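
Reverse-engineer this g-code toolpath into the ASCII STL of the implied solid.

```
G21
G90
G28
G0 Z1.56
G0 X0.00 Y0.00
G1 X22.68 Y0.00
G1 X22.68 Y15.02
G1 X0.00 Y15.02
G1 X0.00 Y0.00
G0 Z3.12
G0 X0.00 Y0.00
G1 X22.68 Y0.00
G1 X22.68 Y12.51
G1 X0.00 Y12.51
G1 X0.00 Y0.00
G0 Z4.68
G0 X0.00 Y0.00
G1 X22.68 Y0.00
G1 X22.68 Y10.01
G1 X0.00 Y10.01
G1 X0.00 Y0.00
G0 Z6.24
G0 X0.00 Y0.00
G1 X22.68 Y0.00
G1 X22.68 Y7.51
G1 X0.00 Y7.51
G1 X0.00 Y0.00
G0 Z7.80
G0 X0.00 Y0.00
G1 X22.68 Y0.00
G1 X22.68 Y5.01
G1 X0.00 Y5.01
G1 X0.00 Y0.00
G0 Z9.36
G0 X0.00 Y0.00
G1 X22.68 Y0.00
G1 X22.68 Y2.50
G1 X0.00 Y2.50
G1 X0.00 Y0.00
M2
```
solid part
  facet normal 0.0000 0.0000 -1.0000
    outer loop
      vertex 22.68 17.52 0.00
      vertex 22.68 0.00 0.00
      vertex 0.00 0.00 0.00
    endloop
  endfacet
  facet normal 0.0000 0.0000 -1.0000
    outer loop
      vertex 0.00 17.52 0.00
      vertex 22.68 17.52 0.00
      vertex 0.00 0.00 0.00
    endloop
  endfacet
  facet normal 0.0000 -1.0000 0.0000
    outer loop
      vertex 0.00 0.00 0.00
      vertex 22.68 0.00 0.00
      vertex 22.68 0.00 10.92
    endloop
  endfacet
  facet normal 0.0000 -1.0000 0.0000
    outer loop
      vertex 0.00 0.00 0.00
      vertex 22.68 0.00 10.92
      vertex 0.00 0.00 10.92
    endloop
  endfacet
  facet normal 0.0000 0.5290 0.8487
    outer loop
      vertex 0.00 0.00 10.92
      vertex 22.68 0.00 10.92
      vertex 22.68 17.52 0.00
    endloop
  endfacet
  facet normal 0.0000 0.5290 0.8487
    outer loop
      vertex 0.00 0.00 10.92
      vertex 22.68 17.52 0.00
      vertex 0.00 17.52 0.00
    endloop
  endfacet
  facet normal -1.0000 0.0000 0.0000
    outer loop
      vertex 0.00 0.00 10.92
      vertex 0.00 17.52 0.00
      vertex 0.00 0.00 0.00
    endloop
  endfacet
  facet normal 1.0000 0.0000 0.0000
    outer loop
      vertex 22.68 0.00 0.00
      vertex 22.68 17.52 0.00
      vertex 22.68 0.00 10.92
    endloop
  endfacet
endsolid part

The G0 Z moves step by Δz≈1.56 mm. The G1 loops shrink linearly with z, so the solid tapers from its base footprint up to z≈10.9. Closing with a flat bottom cap and the tapered top and triangulating gives 8 facets — a wedge (ramp): 22.7 × 17.5 mm base, rising to 10.9 mm along the y=0 edge and sloping linearly to z=0 at y=17.5.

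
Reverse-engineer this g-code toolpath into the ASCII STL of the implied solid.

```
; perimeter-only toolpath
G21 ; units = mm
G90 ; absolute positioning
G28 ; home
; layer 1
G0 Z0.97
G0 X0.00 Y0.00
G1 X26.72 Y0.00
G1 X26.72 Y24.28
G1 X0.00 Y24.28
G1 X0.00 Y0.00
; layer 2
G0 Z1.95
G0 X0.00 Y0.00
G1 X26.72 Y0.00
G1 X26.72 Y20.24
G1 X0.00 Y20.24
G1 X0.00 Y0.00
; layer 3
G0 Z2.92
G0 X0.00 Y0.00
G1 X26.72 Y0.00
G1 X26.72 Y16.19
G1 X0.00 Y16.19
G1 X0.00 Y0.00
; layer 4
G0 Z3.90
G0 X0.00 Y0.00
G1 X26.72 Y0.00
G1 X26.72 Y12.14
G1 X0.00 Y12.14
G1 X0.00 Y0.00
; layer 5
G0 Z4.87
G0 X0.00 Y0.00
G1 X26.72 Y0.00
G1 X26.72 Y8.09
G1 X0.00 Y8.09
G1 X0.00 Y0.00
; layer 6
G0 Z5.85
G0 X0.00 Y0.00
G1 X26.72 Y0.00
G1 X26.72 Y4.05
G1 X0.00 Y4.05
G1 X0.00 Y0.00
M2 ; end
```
solid part
  facet normal 0.0000 0.0000 -1.0000
    outer loop
      vertex 26.72 28.33 0.00
      vertex 26.72 0.00 0.00
      vertex 0.00 0.00 0.00
    endloop
  endfacet
  facet normal 0.0000 0.0000 -1.0000
    outer loop
      vertex 0.00 28.33 0.00
      vertex 26.72 28.33 0.00
      vertex 0.00 0.00 0.00
    endloop
  endfacet
  facet normal 0.0000 -1.0000 0.0000
    outer loop
      vertex 0.00 0.00 0.00
      vertex 26.72 0.00 0.00
      vertex 26.72 0.00 6.82
    endloop
  endfacet
  facet normal 0.0000 -1.0000 0.0000
    outer loop
      vertex 0.00 0.00 0.00
      vertex 26.72 0.00 6.82
      vertex 0.00 0.00 6.82
    endloop
  endfacet
  facet normal 0.0000 0.2340 0.9722
    outer loop
      vertex 0.00 0.00 6.82
      vertex 26.72 0.00 6.82
      vertex 26.72 28.33 0.00
    endloop
  endfacet
  facet normal 0.0000 0.2340 0.9722
    outer loop
      vertex 0.00 0.00 6.82
      vertex 26.72 28.33 0.00
      vertex 0.00 28.33 0.00
    endloop
  endfacet
  facet normal -1.0000 0.0000 0.0000
    outer loop
      vertex 0.00 0.00 6.82
      vertex 0.00 28.33 0.00
      vertex 0.00 0.00 0.00
    endloop
  endfacet
  facet normal 1.0000 0.0000 0.0000
    outer loop
      vertex 26.72 0.00 0.00
      vertex 26.72 28.33 0.00
      vertex 26.72 0.00 6.82
    endloop
  endfacet
endsolid part

The G0 Z moves step by Δz≈0.97 mm. The G1 loops shrink linearly with z, so the solid tapers from its base footprint up to z≈6.82. Closing with a flat bottom cap and the tapered top and triangulating gives 8 facets — a wedge (ramp): 26.7 × 28.3 mm base, rising to 6.82 mm along the y=0 edge and sloping linearly to z=0 at y=28.3.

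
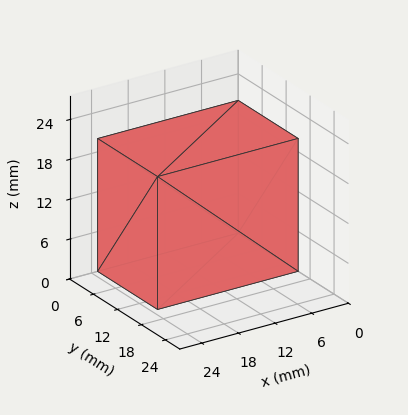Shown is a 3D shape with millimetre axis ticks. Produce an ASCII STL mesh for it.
Reading the render: the shape is a rectangular box, roughly 23 × 15 mm footprint and 20 mm tall (dimensions read to the nearest mm from the axis ticks). For the STL, each face is triangulated and given an outward normal.

solid part
  facet normal 0.0000 0.0000 -1.0000
    outer loop
      vertex 23.000 15.000 0.000
      vertex 23.000 0.000 0.000
      vertex 0.000 0.000 0.000
    endloop
  endfacet
  facet normal 0.0000 0.0000 -1.0000
    outer loop
      vertex 0.000 15.000 0.000
      vertex 23.000 15.000 0.000
      vertex 0.000 0.000 0.000
    endloop
  endfacet
  facet normal 0.0000 0.0000 1.0000
    outer loop
      vertex 0.000 0.000 20.000
      vertex 23.000 0.000 20.000
      vertex 23.000 15.000 20.000
    endloop
  endfacet
  facet normal 0.0000 0.0000 1.0000
    outer loop
      vertex 0.000 0.000 20.000
      vertex 23.000 15.000 20.000
      vertex 0.000 15.000 20.000
    endloop
  endfacet
  facet normal 0.0000 -1.0000 0.0000
    outer loop
      vertex 0.000 0.000 0.000
      vertex 23.000 0.000 0.000
      vertex 23.000 0.000 20.000
    endloop
  endfacet
  facet normal 0.0000 -1.0000 0.0000
    outer loop
      vertex 0.000 0.000 0.000
      vertex 23.000 0.000 20.000
      vertex 0.000 0.000 20.000
    endloop
  endfacet
  facet normal 0.0000 1.0000 0.0000
    outer loop
      vertex 23.000 15.000 20.000
      vertex 23.000 15.000 0.000
      vertex 0.000 15.000 0.000
    endloop
  endfacet
  facet normal 0.0000 1.0000 0.0000
    outer loop
      vertex 0.000 15.000 20.000
      vertex 23.000 15.000 20.000
      vertex 0.000 15.000 0.000
    endloop
  endfacet
  facet normal -1.0000 0.0000 0.0000
    outer loop
      vertex 0.000 15.000 20.000
      vertex 0.000 15.000 0.000
      vertex 0.000 0.000 0.000
    endloop
  endfacet
  facet normal -1.0000 0.0000 0.0000
    outer loop
      vertex 0.000 0.000 20.000
      vertex 0.000 15.000 20.000
      vertex 0.000 0.000 0.000
    endloop
  endfacet
  facet normal 1.0000 0.0000 0.0000
    outer loop
      vertex 23.000 0.000 0.000
      vertex 23.000 15.000 0.000
      vertex 23.000 15.000 20.000
    endloop
  endfacet
  facet normal 1.0000 0.0000 0.0000
    outer loop
      vertex 23.000 0.000 0.000
      vertex 23.000 15.000 20.000
      vertex 23.000 0.000 20.000
    endloop
  endfacet
endsolid part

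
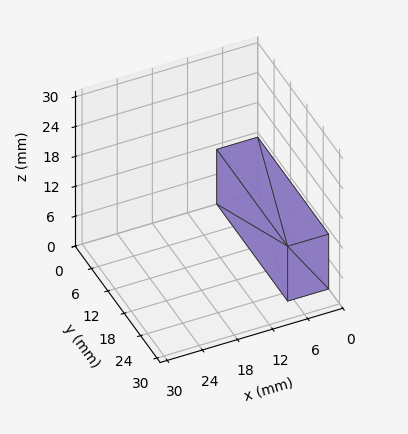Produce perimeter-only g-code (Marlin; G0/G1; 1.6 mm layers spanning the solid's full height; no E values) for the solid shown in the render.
Reading the render: the shape is a rectangular box, roughly 7 × 26 mm footprint and 11 mm tall (dimensions read to the nearest mm from the axis ticks). For the g-code, the solid's height is divided into equal slices at the stated Δz and each level perimeter traced with G1 moves after a G0 lift.

; perimeter-only toolpath
G21 ; units = mm
G90 ; absolute positioning
G28 ; home
; layer 1
G0 Z1.6
G0 X0.0 Y0.0
G1 X7.0 Y0.0
G1 X7.0 Y26.0
G1 X0.0 Y26.0
G1 X0.0 Y0.0
; layer 2
G0 Z3.1
G0 X0.0 Y0.0
G1 X7.0 Y0.0
G1 X7.0 Y26.0
G1 X0.0 Y26.0
G1 X0.0 Y0.0
; layer 3
G0 Z4.7
G0 X0.0 Y0.0
G1 X7.0 Y0.0
G1 X7.0 Y26.0
G1 X0.0 Y26.0
G1 X0.0 Y0.0
; layer 4
G0 Z6.3
G0 X0.0 Y0.0
G1 X7.0 Y0.0
G1 X7.0 Y26.0
G1 X0.0 Y26.0
G1 X0.0 Y0.0
; layer 5
G0 Z7.9
G0 X0.0 Y0.0
G1 X7.0 Y0.0
G1 X7.0 Y26.0
G1 X0.0 Y26.0
G1 X0.0 Y0.0
; layer 6
G0 Z9.4
G0 X0.0 Y0.0
G1 X7.0 Y0.0
G1 X7.0 Y26.0
G1 X0.0 Y26.0
G1 X0.0 Y0.0
; layer 7
G0 Z11.0
G0 X0.0 Y0.0
G1 X7.0 Y0.0
G1 X7.0 Y26.0
G1 X0.0 Y26.0
G1 X0.0 Y0.0
M2 ; end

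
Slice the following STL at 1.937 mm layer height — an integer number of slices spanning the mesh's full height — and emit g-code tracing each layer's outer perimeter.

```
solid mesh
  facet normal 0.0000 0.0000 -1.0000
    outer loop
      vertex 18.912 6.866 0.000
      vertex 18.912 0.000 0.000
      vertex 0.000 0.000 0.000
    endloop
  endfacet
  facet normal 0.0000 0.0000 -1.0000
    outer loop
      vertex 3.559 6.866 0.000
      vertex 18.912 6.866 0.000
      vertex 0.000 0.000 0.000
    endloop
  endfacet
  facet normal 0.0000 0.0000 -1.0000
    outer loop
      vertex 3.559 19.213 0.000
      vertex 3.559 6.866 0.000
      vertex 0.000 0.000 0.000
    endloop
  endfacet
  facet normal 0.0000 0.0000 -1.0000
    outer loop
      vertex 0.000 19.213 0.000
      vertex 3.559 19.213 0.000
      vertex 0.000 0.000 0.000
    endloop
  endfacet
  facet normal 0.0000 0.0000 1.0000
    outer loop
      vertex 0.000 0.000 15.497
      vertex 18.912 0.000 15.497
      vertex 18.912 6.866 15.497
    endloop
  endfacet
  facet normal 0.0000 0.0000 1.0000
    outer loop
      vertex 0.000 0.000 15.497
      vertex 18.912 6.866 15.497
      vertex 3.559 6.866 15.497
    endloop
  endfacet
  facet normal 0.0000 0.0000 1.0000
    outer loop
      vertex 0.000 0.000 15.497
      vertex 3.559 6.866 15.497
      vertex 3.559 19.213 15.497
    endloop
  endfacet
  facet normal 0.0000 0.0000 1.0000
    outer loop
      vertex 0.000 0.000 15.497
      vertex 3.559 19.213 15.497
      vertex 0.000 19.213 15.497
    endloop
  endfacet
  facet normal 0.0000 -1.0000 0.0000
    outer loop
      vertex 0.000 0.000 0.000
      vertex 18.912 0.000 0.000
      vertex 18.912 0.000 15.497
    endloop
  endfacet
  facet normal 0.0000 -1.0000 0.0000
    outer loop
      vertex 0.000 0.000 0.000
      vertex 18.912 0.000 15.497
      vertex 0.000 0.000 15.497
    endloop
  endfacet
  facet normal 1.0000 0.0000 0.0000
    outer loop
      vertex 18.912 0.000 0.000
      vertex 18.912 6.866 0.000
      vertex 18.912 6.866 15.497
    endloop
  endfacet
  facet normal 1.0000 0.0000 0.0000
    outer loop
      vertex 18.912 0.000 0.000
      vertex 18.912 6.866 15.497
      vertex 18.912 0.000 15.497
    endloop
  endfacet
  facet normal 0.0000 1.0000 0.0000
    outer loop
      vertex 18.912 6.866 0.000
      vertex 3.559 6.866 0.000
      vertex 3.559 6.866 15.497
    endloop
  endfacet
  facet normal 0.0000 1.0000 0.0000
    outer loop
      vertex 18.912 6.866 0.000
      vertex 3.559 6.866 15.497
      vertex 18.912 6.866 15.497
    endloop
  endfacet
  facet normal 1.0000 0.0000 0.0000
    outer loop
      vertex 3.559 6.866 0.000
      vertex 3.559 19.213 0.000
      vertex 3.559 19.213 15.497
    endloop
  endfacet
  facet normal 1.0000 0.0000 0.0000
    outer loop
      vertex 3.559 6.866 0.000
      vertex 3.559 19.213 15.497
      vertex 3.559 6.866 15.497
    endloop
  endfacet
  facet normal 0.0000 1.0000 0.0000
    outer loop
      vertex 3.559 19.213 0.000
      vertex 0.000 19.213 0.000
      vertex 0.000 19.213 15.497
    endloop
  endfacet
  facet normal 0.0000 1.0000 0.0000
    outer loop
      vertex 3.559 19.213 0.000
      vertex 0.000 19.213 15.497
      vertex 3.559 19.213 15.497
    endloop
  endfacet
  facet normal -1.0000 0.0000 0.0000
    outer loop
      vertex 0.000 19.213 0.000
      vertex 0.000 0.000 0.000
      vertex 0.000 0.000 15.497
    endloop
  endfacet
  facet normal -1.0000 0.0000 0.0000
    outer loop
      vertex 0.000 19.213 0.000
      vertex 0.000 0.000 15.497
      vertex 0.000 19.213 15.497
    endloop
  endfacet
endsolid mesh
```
; perimeter-only toolpath
G21 ; units = mm
G90 ; absolute positioning
G28 ; home
; layer 1
G0 Z1.937
G0 X0.000 Y0.000
G1 X18.912 Y0.000
G1 X18.912 Y6.866
G1 X3.559 Y6.866
G1 X3.559 Y19.213
G1 X0.000 Y19.213
G1 X0.000 Y0.000
; layer 2
G0 Z3.874
G0 X0.000 Y0.000
G1 X18.912 Y0.000
G1 X18.912 Y6.866
G1 X3.559 Y6.866
G1 X3.559 Y19.213
G1 X0.000 Y19.213
G1 X0.000 Y0.000
; layer 3
G0 Z5.811
G0 X0.000 Y0.000
G1 X18.912 Y0.000
G1 X18.912 Y6.866
G1 X3.559 Y6.866
G1 X3.559 Y19.213
G1 X0.000 Y19.213
G1 X0.000 Y0.000
; layer 4
G0 Z7.748
G0 X0.000 Y0.000
G1 X18.912 Y0.000
G1 X18.912 Y6.866
G1 X3.559 Y6.866
G1 X3.559 Y19.213
G1 X0.000 Y19.213
G1 X0.000 Y0.000
; layer 5
G0 Z9.686
G0 X0.000 Y0.000
G1 X18.912 Y0.000
G1 X18.912 Y6.866
G1 X3.559 Y6.866
G1 X3.559 Y19.213
G1 X0.000 Y19.213
G1 X0.000 Y0.000
; layer 6
G0 Z11.623
G0 X0.000 Y0.000
G1 X18.912 Y0.000
G1 X18.912 Y6.866
G1 X3.559 Y6.866
G1 X3.559 Y19.213
G1 X0.000 Y19.213
G1 X0.000 Y0.000
; layer 7
G0 Z13.560
G0 X0.000 Y0.000
G1 X18.912 Y0.000
G1 X18.912 Y6.866
G1 X3.559 Y6.866
G1 X3.559 Y19.213
G1 X0.000 Y19.213
G1 X0.000 Y0.000
; layer 8
G0 Z15.497
G0 X0.000 Y0.000
G1 X18.912 Y0.000
G1 X18.912 Y6.866
G1 X3.559 Y6.866
G1 X3.559 Y19.213
G1 X0.000 Y19.213
G1 X0.000 Y0.000
M2 ; end

The solid is an L-shaped prism: outer 18.9 × 19.2 mm, arm thicknesses ≈ 6.87 mm (horizontal) and 3.56 mm (vertical), extruded 15.5 mm in z. Slicing at Δz = 1.937 mm — 8 equal slices spanning the solid's height, so layer i sits at z = i·h/8 — gives 8 non-empty perimeters. Each is a 6-segment closed polygon; G0 lifts to the layer z and rapids to the start vertex, then G1 traces the edges.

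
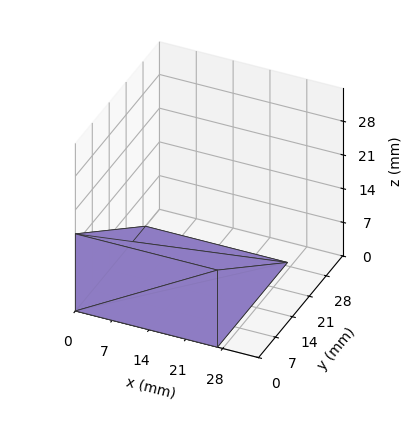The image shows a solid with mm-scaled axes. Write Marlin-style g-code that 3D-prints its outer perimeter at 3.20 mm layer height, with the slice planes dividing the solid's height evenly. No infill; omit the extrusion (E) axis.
Reading the render: the shape is a wedge (ramp): 27 × 29 mm base, rising to 16 mm along the y=0 edge and sloping linearly to z=0 at y=29 (dimensions read to the nearest mm from the axis ticks). For the g-code, the solid's height is divided into equal slices at the stated Δz and each level perimeter traced with G1 moves after a G0 lift.

; perimeter-only toolpath
G21 ; units = mm
G90 ; absolute positioning
G28 ; home
; layer 1
G0 Z3.20
G0 X0.00 Y0.00
G1 X27.00 Y0.00
G1 X27.00 Y23.20
G1 X0.00 Y23.20
G1 X0.00 Y0.00
; layer 2
G0 Z6.40
G0 X0.00 Y0.00
G1 X27.00 Y0.00
G1 X27.00 Y17.40
G1 X0.00 Y17.40
G1 X0.00 Y0.00
; layer 3
G0 Z9.60
G0 X0.00 Y0.00
G1 X27.00 Y0.00
G1 X27.00 Y11.60
G1 X0.00 Y11.60
G1 X0.00 Y0.00
; layer 4
G0 Z12.80
G0 X0.00 Y0.00
G1 X27.00 Y0.00
G1 X27.00 Y5.80
G1 X0.00 Y5.80
G1 X0.00 Y0.00
M2 ; end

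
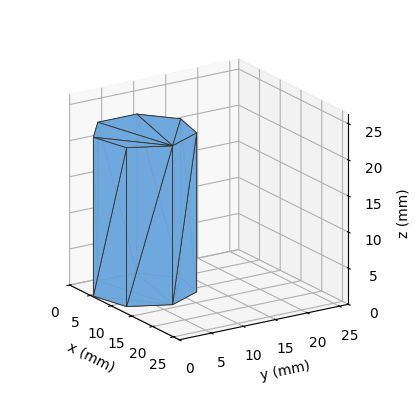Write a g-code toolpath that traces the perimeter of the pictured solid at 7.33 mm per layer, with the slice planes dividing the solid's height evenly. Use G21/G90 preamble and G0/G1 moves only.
Reading the render: the shape is a regular 7-sided prism (a cylinder approximated with 7 flat sides), circumscribed radius ≈ 7 mm, height ≈ 22 mm (dimensions read to the nearest mm from the axis ticks). For the g-code, the solid's height is divided into equal slices at the stated Δz and each level perimeter traced with G1 moves after a G0 lift.

; perimeter-only toolpath
G21 ; units = mm
G90 ; absolute positioning
G28 ; home
; layer 1
G0 Z7.33
G0 X14.00 Y7.00
G1 X11.36 Y12.47
G1 X5.44 Y13.82
G1 X0.69 Y10.04
G1 X0.69 Y3.96
G1 X5.44 Y0.18
G1 X11.36 Y1.53
G1 X14.00 Y7.00
; layer 2
G0 Z14.67
G0 X14.00 Y7.00
G1 X11.36 Y12.47
G1 X5.44 Y13.82
G1 X0.69 Y10.04
G1 X0.69 Y3.96
G1 X5.44 Y0.18
G1 X11.36 Y1.53
G1 X14.00 Y7.00
; layer 3
G0 Z22.00
G0 X14.00 Y7.00
G1 X11.36 Y12.47
G1 X5.44 Y13.82
G1 X0.69 Y10.04
G1 X0.69 Y3.96
G1 X5.44 Y0.18
G1 X11.36 Y1.53
G1 X14.00 Y7.00
M2 ; end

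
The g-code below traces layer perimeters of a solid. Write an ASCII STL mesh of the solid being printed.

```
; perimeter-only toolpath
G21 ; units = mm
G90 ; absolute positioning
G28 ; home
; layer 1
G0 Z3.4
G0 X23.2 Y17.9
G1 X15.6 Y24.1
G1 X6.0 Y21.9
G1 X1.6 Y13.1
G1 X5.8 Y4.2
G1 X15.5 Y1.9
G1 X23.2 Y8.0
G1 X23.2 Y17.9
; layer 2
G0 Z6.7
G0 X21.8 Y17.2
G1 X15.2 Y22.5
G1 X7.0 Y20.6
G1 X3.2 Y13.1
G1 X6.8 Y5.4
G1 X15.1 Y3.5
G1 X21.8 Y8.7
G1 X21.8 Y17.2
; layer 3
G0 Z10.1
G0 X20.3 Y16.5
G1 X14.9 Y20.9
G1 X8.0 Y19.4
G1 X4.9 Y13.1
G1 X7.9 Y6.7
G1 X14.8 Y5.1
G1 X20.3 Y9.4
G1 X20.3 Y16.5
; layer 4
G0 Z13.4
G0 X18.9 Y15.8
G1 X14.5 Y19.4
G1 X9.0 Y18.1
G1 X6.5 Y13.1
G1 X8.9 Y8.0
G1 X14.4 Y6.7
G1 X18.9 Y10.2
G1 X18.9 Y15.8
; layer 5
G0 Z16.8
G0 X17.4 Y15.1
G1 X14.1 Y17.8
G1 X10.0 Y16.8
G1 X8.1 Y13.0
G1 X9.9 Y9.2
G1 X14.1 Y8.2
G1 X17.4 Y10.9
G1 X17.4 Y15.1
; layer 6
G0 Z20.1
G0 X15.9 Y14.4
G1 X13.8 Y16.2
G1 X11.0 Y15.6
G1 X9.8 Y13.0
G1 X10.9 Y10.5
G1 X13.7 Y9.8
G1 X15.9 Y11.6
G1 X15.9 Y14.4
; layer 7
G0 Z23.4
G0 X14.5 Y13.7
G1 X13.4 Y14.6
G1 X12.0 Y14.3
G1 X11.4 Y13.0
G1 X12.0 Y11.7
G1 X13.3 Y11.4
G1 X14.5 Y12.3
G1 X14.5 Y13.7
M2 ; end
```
solid part
  facet normal 0.0000 0.0000 -1.0000
    outer loop
      vertex 5.0 23.2 0.0
      vertex 16.0 25.7 0.0
      vertex 24.7 18.6 0.0
    endloop
  endfacet
  facet normal 0.0000 0.0000 -1.0000
    outer loop
      vertex 0.0 13.1 0.0
      vertex 5.0 23.2 0.0
      vertex 24.7 18.6 0.0
    endloop
  endfacet
  facet normal 0.0000 0.0000 -1.0000
    outer loop
      vertex 4.8 2.9 0.0
      vertex 0.0 13.1 0.0
      vertex 24.7 18.6 0.0
    endloop
  endfacet
  facet normal 0.0000 0.0000 -1.0000
    outer loop
      vertex 15.8 0.3 0.0
      vertex 4.8 2.9 0.0
      vertex 24.7 18.6 0.0
    endloop
  endfacet
  facet normal 0.0000 0.0000 -1.0000
    outer loop
      vertex 24.7 7.3 0.0
      vertex 15.8 0.3 0.0
      vertex 24.7 18.6 0.0
    endloop
  endfacet
  facet normal 0.5792 0.7097 0.4011
    outer loop
      vertex 24.7 18.6 0.0
      vertex 16.0 25.7 0.0
      vertex 13.0 13.0 26.8
    endloop
  endfacet
  facet normal -0.2031 0.8934 0.4007
    outer loop
      vertex 16.0 25.7 0.0
      vertex 5.0 23.2 0.0
      vertex 13.0 13.0 26.8
    endloop
  endfacet
  facet normal -0.8214 0.4066 0.4000
    outer loop
      vertex 5.0 23.2 0.0
      vertex 0.0 13.1 0.0
      vertex 13.0 13.0 26.8
    endloop
  endfacet
  facet normal -0.8290 -0.3901 0.4007
    outer loop
      vertex 0.0 13.1 0.0
      vertex 4.8 2.9 0.0
      vertex 13.0 13.0 26.8
    endloop
  endfacet
  facet normal -0.2108 -0.8917 0.4005
    outer loop
      vertex 4.8 2.9 0.0
      vertex 15.8 0.3 0.0
      vertex 13.0 13.0 26.8
    endloop
  endfacet
  facet normal 0.5665 -0.7202 0.4005
    outer loop
      vertex 15.8 0.3 0.0
      vertex 24.7 7.3 0.0
      vertex 13.0 13.0 26.8
    endloop
  endfacet
  facet normal 0.9165 0.0000 0.4001
    outer loop
      vertex 24.7 7.3 0.0
      vertex 24.7 18.6 0.0
      vertex 13.0 13.0 26.8
    endloop
  endfacet
endsolid part

The G0 Z moves step by Δz≈3.4 mm. The G1 loops shrink linearly with z, so the solid tapers from its base footprint up to z≈26.8. Closing with a flat bottom cap and the tapered top and triangulating gives 12 facets — a regular 7-sided pyramid, base circumscribed radius ≈ 13 mm, apex at z ≈ 26.8 mm.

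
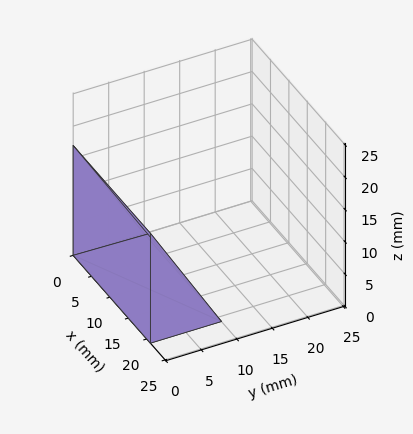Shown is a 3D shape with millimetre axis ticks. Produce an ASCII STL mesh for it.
Reading the render: the shape is a wedge (ramp): 21 × 10 mm base, rising to 17 mm along the y=0 edge and sloping linearly to z=0 at y=10 (dimensions read to the nearest mm from the axis ticks). For the STL, each face is triangulated and given an outward normal.

solid part
  facet normal 0.0000 0.0000 -1.0000
    outer loop
      vertex 21.000 10.000 0.000
      vertex 21.000 0.000 0.000
      vertex 0.000 0.000 0.000
    endloop
  endfacet
  facet normal 0.0000 0.0000 -1.0000
    outer loop
      vertex 0.000 10.000 0.000
      vertex 21.000 10.000 0.000
      vertex 0.000 0.000 0.000
    endloop
  endfacet
  facet normal 0.0000 -1.0000 0.0000
    outer loop
      vertex 0.000 0.000 0.000
      vertex 21.000 0.000 0.000
      vertex 21.000 0.000 17.000
    endloop
  endfacet
  facet normal 0.0000 -1.0000 0.0000
    outer loop
      vertex 0.000 0.000 0.000
      vertex 21.000 0.000 17.000
      vertex 0.000 0.000 17.000
    endloop
  endfacet
  facet normal 0.0000 0.8619 0.5070
    outer loop
      vertex 0.000 0.000 17.000
      vertex 21.000 0.000 17.000
      vertex 21.000 10.000 0.000
    endloop
  endfacet
  facet normal 0.0000 0.8619 0.5070
    outer loop
      vertex 0.000 0.000 17.000
      vertex 21.000 10.000 0.000
      vertex 0.000 10.000 0.000
    endloop
  endfacet
  facet normal -1.0000 0.0000 0.0000
    outer loop
      vertex 0.000 0.000 17.000
      vertex 0.000 10.000 0.000
      vertex 0.000 0.000 0.000
    endloop
  endfacet
  facet normal 1.0000 0.0000 0.0000
    outer loop
      vertex 21.000 0.000 0.000
      vertex 21.000 10.000 0.000
      vertex 21.000 0.000 17.000
    endloop
  endfacet
endsolid part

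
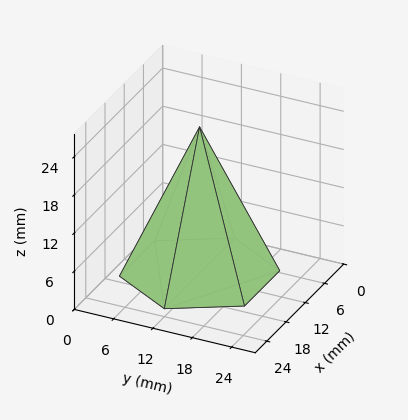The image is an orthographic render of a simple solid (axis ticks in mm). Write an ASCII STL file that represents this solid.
Reading the render: the shape is a regular 6-sided pyramid, base circumscribed radius ≈ 11 mm, apex at z ≈ 23 mm (dimensions read to the nearest mm from the axis ticks). For the STL, each face is triangulated and given an outward normal.

solid part
  facet normal 0.0000 0.0000 -1.0000
    outer loop
      vertex 5.50 20.53 0.00
      vertex 16.50 20.53 0.00
      vertex 22.00 11.00 0.00
    endloop
  endfacet
  facet normal 0.0000 0.0000 -1.0000
    outer loop
      vertex 0.00 11.00 0.00
      vertex 5.50 20.53 0.00
      vertex 22.00 11.00 0.00
    endloop
  endfacet
  facet normal 0.0000 0.0000 -1.0000
    outer loop
      vertex 5.50 1.47 0.00
      vertex 0.00 11.00 0.00
      vertex 22.00 11.00 0.00
    endloop
  endfacet
  facet normal 0.0000 0.0000 -1.0000
    outer loop
      vertex 16.50 1.47 0.00
      vertex 5.50 1.47 0.00
      vertex 22.00 11.00 0.00
    endloop
  endfacet
  facet normal 0.8002 0.4618 0.3827
    outer loop
      vertex 22.00 11.00 0.00
      vertex 16.50 20.53 0.00
      vertex 11.00 11.00 23.00
    endloop
  endfacet
  facet normal 0.0000 0.9238 0.3828
    outer loop
      vertex 16.50 20.53 0.00
      vertex 5.50 20.53 0.00
      vertex 11.00 11.00 23.00
    endloop
  endfacet
  facet normal -0.8002 0.4618 0.3827
    outer loop
      vertex 5.50 20.53 0.00
      vertex 0.00 11.00 0.00
      vertex 11.00 11.00 23.00
    endloop
  endfacet
  facet normal -0.8002 -0.4618 0.3827
    outer loop
      vertex 0.00 11.00 0.00
      vertex 5.50 1.47 0.00
      vertex 11.00 11.00 23.00
    endloop
  endfacet
  facet normal 0.0000 -0.9238 0.3828
    outer loop
      vertex 5.50 1.47 0.00
      vertex 16.50 1.47 0.00
      vertex 11.00 11.00 23.00
    endloop
  endfacet
  facet normal 0.8002 -0.4618 0.3827
    outer loop
      vertex 16.50 1.47 0.00
      vertex 22.00 11.00 0.00
      vertex 11.00 11.00 23.00
    endloop
  endfacet
endsolid part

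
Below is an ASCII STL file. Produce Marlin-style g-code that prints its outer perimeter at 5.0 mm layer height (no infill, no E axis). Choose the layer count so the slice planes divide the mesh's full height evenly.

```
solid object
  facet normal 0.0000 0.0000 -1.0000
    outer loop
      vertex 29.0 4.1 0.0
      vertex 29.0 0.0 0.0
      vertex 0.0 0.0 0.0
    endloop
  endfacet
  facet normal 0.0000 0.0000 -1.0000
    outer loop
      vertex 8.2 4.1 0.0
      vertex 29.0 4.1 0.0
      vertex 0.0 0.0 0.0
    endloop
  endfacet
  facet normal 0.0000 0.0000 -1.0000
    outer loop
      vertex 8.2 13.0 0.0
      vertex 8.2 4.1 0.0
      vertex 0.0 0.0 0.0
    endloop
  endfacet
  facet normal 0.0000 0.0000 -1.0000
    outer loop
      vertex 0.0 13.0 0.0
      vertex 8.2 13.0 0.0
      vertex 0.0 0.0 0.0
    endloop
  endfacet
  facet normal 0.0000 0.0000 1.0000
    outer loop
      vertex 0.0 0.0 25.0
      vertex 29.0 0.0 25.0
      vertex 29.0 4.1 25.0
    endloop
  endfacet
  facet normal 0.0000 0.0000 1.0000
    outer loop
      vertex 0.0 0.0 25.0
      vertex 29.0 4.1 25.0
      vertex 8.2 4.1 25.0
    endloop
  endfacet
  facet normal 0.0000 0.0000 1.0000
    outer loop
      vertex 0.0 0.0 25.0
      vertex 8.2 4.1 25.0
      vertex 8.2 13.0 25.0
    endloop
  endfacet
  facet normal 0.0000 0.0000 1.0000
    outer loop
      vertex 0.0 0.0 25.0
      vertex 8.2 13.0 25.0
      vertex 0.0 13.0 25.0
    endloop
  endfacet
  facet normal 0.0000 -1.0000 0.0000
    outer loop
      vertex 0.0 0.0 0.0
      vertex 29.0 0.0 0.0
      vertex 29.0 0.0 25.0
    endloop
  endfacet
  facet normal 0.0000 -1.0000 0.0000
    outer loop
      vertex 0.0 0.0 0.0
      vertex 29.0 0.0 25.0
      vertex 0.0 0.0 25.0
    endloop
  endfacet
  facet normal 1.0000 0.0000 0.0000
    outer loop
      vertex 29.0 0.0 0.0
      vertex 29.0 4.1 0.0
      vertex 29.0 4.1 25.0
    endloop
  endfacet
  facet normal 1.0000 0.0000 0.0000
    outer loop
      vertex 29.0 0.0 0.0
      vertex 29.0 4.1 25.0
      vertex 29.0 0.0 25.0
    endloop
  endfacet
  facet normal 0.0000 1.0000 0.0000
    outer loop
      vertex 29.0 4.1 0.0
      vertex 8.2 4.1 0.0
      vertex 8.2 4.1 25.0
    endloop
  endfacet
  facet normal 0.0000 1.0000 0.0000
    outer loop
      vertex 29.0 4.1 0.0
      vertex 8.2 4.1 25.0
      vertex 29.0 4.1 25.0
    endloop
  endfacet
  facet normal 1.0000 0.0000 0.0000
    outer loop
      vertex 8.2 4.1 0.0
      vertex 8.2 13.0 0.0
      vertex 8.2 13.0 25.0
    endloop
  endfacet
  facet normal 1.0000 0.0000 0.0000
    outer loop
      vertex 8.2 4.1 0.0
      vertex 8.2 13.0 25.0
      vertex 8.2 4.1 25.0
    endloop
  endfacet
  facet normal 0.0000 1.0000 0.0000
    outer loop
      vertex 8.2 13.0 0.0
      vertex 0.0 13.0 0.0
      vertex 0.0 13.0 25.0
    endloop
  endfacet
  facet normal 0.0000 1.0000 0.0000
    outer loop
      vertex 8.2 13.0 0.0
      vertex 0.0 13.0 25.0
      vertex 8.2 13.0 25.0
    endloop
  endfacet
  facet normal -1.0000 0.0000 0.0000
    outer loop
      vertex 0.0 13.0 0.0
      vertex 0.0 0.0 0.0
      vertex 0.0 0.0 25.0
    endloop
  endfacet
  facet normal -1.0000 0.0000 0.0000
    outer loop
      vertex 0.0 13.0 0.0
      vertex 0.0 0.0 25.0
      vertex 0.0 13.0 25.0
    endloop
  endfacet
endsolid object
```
; perimeter-only toolpath
G21 ; units = mm
G90 ; absolute positioning
G28 ; home
; layer 1
G0 Z5.0
G0 X0.0 Y0.0
G1 X29.0 Y0.0
G1 X29.0 Y4.1
G1 X8.2 Y4.1
G1 X8.2 Y13.0
G1 X0.0 Y13.0
G1 X0.0 Y0.0
; layer 2
G0 Z10.0
G0 X0.0 Y0.0
G1 X29.0 Y0.0
G1 X29.0 Y4.1
G1 X8.2 Y4.1
G1 X8.2 Y13.0
G1 X0.0 Y13.0
G1 X0.0 Y0.0
; layer 3
G0 Z15.0
G0 X0.0 Y0.0
G1 X29.0 Y0.0
G1 X29.0 Y4.1
G1 X8.2 Y4.1
G1 X8.2 Y13.0
G1 X0.0 Y13.0
G1 X0.0 Y0.0
; layer 4
G0 Z20.0
G0 X0.0 Y0.0
G1 X29.0 Y0.0
G1 X29.0 Y4.1
G1 X8.2 Y4.1
G1 X8.2 Y13.0
G1 X0.0 Y13.0
G1 X0.0 Y0.0
; layer 5
G0 Z25.0
G0 X0.0 Y0.0
G1 X29.0 Y0.0
G1 X29.0 Y4.1
G1 X8.2 Y4.1
G1 X8.2 Y13.0
G1 X0.0 Y13.0
G1 X0.0 Y0.0
M2 ; end

The solid is an L-shaped prism: outer 29 × 13 mm, arm thicknesses ≈ 4.1 mm (horizontal) and 8.2 mm (vertical), extruded 25 mm in z. Slicing at Δz = 5.0 mm — 5 equal slices spanning the solid's height, so layer i sits at z = i·h/5 — gives 5 non-empty perimeters. Each is a 6-segment closed polygon; G0 lifts to the layer z and rapids to the start vertex, then G1 traces the edges.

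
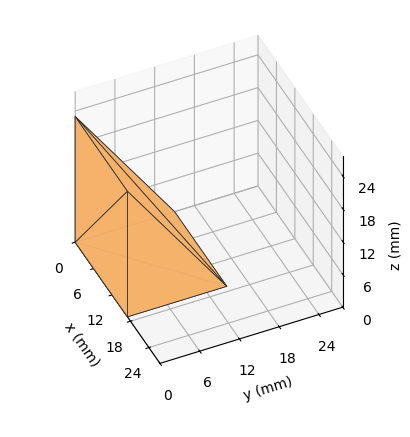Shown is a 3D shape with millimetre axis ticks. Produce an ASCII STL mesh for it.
Reading the render: the shape is a wedge (ramp): 17 × 15 mm base, rising to 23 mm along the y=0 edge and sloping linearly to z=0 at y=15 (dimensions read to the nearest mm from the axis ticks). For the STL, each face is triangulated and given an outward normal.

solid part
  facet normal 0.0000 0.0000 -1.0000
    outer loop
      vertex 17.0 15.0 0.0
      vertex 17.0 0.0 0.0
      vertex 0.0 0.0 0.0
    endloop
  endfacet
  facet normal 0.0000 0.0000 -1.0000
    outer loop
      vertex 0.0 15.0 0.0
      vertex 17.0 15.0 0.0
      vertex 0.0 0.0 0.0
    endloop
  endfacet
  facet normal 0.0000 -1.0000 0.0000
    outer loop
      vertex 0.0 0.0 0.0
      vertex 17.0 0.0 0.0
      vertex 17.0 0.0 23.0
    endloop
  endfacet
  facet normal 0.0000 -1.0000 0.0000
    outer loop
      vertex 0.0 0.0 0.0
      vertex 17.0 0.0 23.0
      vertex 0.0 0.0 23.0
    endloop
  endfacet
  facet normal 0.0000 0.8376 0.5463
    outer loop
      vertex 0.0 0.0 23.0
      vertex 17.0 0.0 23.0
      vertex 17.0 15.0 0.0
    endloop
  endfacet
  facet normal 0.0000 0.8376 0.5463
    outer loop
      vertex 0.0 0.0 23.0
      vertex 17.0 15.0 0.0
      vertex 0.0 15.0 0.0
    endloop
  endfacet
  facet normal -1.0000 0.0000 0.0000
    outer loop
      vertex 0.0 0.0 23.0
      vertex 0.0 15.0 0.0
      vertex 0.0 0.0 0.0
    endloop
  endfacet
  facet normal 1.0000 0.0000 0.0000
    outer loop
      vertex 17.0 0.0 0.0
      vertex 17.0 15.0 0.0
      vertex 17.0 0.0 23.0
    endloop
  endfacet
endsolid part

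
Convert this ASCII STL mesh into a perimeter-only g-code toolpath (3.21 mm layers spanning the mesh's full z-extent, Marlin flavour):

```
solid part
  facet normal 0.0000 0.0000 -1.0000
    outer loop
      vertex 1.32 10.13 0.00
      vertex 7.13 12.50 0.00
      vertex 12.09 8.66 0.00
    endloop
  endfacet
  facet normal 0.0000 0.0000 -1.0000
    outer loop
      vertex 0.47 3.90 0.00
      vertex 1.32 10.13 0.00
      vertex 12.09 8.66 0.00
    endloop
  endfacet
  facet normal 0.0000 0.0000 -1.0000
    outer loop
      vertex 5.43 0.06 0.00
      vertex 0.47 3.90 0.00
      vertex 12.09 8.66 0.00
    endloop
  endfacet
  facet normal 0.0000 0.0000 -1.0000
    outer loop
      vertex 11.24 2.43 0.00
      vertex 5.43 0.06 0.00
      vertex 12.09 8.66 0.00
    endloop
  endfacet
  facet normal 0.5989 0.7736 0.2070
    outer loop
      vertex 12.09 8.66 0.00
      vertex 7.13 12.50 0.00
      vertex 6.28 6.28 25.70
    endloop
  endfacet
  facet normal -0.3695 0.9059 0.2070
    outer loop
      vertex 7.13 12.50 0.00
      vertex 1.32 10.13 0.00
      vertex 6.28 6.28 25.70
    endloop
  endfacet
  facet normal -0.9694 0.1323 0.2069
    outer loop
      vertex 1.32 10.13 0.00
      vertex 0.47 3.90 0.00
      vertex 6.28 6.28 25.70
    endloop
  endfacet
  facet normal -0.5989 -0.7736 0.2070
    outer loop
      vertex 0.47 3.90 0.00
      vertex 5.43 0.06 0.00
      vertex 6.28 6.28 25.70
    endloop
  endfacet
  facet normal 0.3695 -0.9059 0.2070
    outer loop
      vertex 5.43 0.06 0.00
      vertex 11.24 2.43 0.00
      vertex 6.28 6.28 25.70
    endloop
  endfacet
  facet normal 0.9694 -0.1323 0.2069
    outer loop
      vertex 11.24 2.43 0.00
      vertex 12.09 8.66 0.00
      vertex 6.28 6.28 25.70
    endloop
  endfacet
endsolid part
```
; perimeter-only toolpath
G21 ; units = mm
G90 ; absolute positioning
G28 ; home
; layer 1
G0 Z3.21
G0 X11.36 Y8.36
G1 X7.02 Y11.72
G1 X1.94 Y9.65
G1 X1.20 Y4.20
G1 X5.54 Y0.84
G1 X10.62 Y2.91
G1 X11.36 Y8.36
; layer 2
G0 Z6.42
G0 X10.64 Y8.06
G1 X6.92 Y10.95
G1 X2.56 Y9.17
G1 X1.92 Y4.50
G1 X5.64 Y1.61
G1 X10.00 Y3.39
G1 X10.64 Y8.06
; layer 3
G0 Z9.64
G0 X9.91 Y7.77
G1 X6.81 Y10.17
G1 X3.18 Y8.69
G1 X2.65 Y4.79
G1 X5.75 Y2.39
G1 X9.38 Y3.87
G1 X9.91 Y7.77
; layer 4
G0 Z12.85
G0 X9.19 Y7.47
G1 X6.71 Y9.39
G1 X3.80 Y8.21
G1 X3.38 Y5.09
G1 X5.86 Y3.17
G1 X8.76 Y4.36
G1 X9.19 Y7.47
; layer 5
G0 Z16.06
G0 X8.46 Y7.17
G1 X6.60 Y8.61
G1 X4.42 Y7.72
G1 X4.10 Y5.39
G1 X5.96 Y3.95
G1 X8.14 Y4.84
G1 X8.46 Y7.17
; layer 6
G0 Z19.27
G0 X7.73 Y6.88
G1 X6.49 Y7.83
G1 X5.04 Y7.24
G1 X4.83 Y5.68
G1 X6.07 Y4.72
G1 X7.52 Y5.32
G1 X7.73 Y6.88
; layer 7
G0 Z22.49
G0 X7.01 Y6.58
G1 X6.39 Y7.06
G1 X5.66 Y6.76
G1 X5.55 Y5.98
G1 X6.17 Y5.50
G1 X6.90 Y5.80
G1 X7.01 Y6.58
M2 ; end

The solid is a regular 6-sided pyramid, base circumscribed radius ≈ 6.28 mm, apex at z ≈ 25.7 mm. Slicing at Δz = 3.21 mm — 8 equal slices spanning the solid's height, so layer i sits at z = i·h/8 — gives 7 non-empty perimeters. Each is a 6-segment closed polygon; G0 lifts to the layer z and rapids to the start vertex, then G1 traces the edges. The cross-section shrinks linearly with z (the slice at the apex is degenerate and omitted).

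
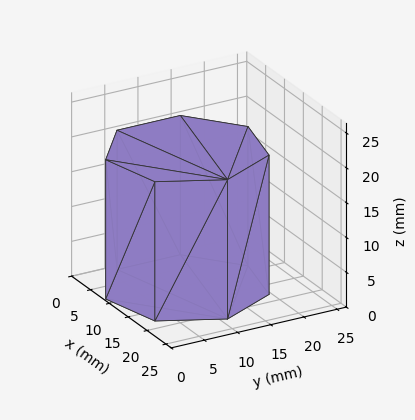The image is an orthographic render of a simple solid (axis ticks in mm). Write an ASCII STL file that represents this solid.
Reading the render: the shape is a regular 7-sided prism (a cylinder approximated with 7 flat sides), circumscribed radius ≈ 11 mm, height ≈ 20 mm (dimensions read to the nearest mm from the axis ticks). For the STL, each face is triangulated and given an outward normal.

solid part
  facet normal 0.0000 0.0000 -1.0000
    outer loop
      vertex 8.552 21.724 0.000
      vertex 17.858 19.600 0.000
      vertex 22.000 11.000 0.000
    endloop
  endfacet
  facet normal 0.0000 0.0000 -1.0000
    outer loop
      vertex 1.089 15.773 0.000
      vertex 8.552 21.724 0.000
      vertex 22.000 11.000 0.000
    endloop
  endfacet
  facet normal 0.0000 0.0000 -1.0000
    outer loop
      vertex 1.089 6.227 0.000
      vertex 1.089 15.773 0.000
      vertex 22.000 11.000 0.000
    endloop
  endfacet
  facet normal 0.0000 0.0000 -1.0000
    outer loop
      vertex 8.552 0.276 0.000
      vertex 1.089 6.227 0.000
      vertex 22.000 11.000 0.000
    endloop
  endfacet
  facet normal 0.0000 0.0000 -1.0000
    outer loop
      vertex 17.858 2.400 0.000
      vertex 8.552 0.276 0.000
      vertex 22.000 11.000 0.000
    endloop
  endfacet
  facet normal 0.0000 0.0000 1.0000
    outer loop
      vertex 22.000 11.000 20.000
      vertex 17.858 19.600 20.000
      vertex 8.552 21.724 20.000
    endloop
  endfacet
  facet normal 0.0000 0.0000 1.0000
    outer loop
      vertex 22.000 11.000 20.000
      vertex 8.552 21.724 20.000
      vertex 1.089 15.773 20.000
    endloop
  endfacet
  facet normal 0.0000 0.0000 1.0000
    outer loop
      vertex 22.000 11.000 20.000
      vertex 1.089 15.773 20.000
      vertex 1.089 6.227 20.000
    endloop
  endfacet
  facet normal 0.0000 0.0000 1.0000
    outer loop
      vertex 22.000 11.000 20.000
      vertex 1.089 6.227 20.000
      vertex 8.552 0.276 20.000
    endloop
  endfacet
  facet normal 0.0000 0.0000 1.0000
    outer loop
      vertex 22.000 11.000 20.000
      vertex 8.552 0.276 20.000
      vertex 17.858 2.400 20.000
    endloop
  endfacet
  facet normal 0.9010 0.4339 0.0000
    outer loop
      vertex 22.000 11.000 0.000
      vertex 17.858 19.600 0.000
      vertex 17.858 19.600 20.000
    endloop
  endfacet
  facet normal 0.9010 0.4339 0.0000
    outer loop
      vertex 22.000 11.000 0.000
      vertex 17.858 19.600 20.000
      vertex 22.000 11.000 20.000
    endloop
  endfacet
  facet normal 0.2225 0.9749 0.0000
    outer loop
      vertex 17.858 19.600 0.000
      vertex 8.552 21.724 0.000
      vertex 8.552 21.724 20.000
    endloop
  endfacet
  facet normal 0.2225 0.9749 0.0000
    outer loop
      vertex 17.858 19.600 0.000
      vertex 8.552 21.724 20.000
      vertex 17.858 19.600 20.000
    endloop
  endfacet
  facet normal -0.6235 0.7819 0.0000
    outer loop
      vertex 8.552 21.724 0.000
      vertex 1.089 15.773 0.000
      vertex 1.089 15.773 20.000
    endloop
  endfacet
  facet normal -0.6235 0.7819 0.0000
    outer loop
      vertex 8.552 21.724 0.000
      vertex 1.089 15.773 20.000
      vertex 8.552 21.724 20.000
    endloop
  endfacet
  facet normal -1.0000 0.0000 0.0000
    outer loop
      vertex 1.089 15.773 0.000
      vertex 1.089 6.227 0.000
      vertex 1.089 6.227 20.000
    endloop
  endfacet
  facet normal -1.0000 0.0000 0.0000
    outer loop
      vertex 1.089 15.773 0.000
      vertex 1.089 6.227 20.000
      vertex 1.089 15.773 20.000
    endloop
  endfacet
  facet normal -0.6235 -0.7819 0.0000
    outer loop
      vertex 1.089 6.227 0.000
      vertex 8.552 0.276 0.000
      vertex 8.552 0.276 20.000
    endloop
  endfacet
  facet normal -0.6235 -0.7819 0.0000
    outer loop
      vertex 1.089 6.227 0.000
      vertex 8.552 0.276 20.000
      vertex 1.089 6.227 20.000
    endloop
  endfacet
  facet normal 0.2225 -0.9749 0.0000
    outer loop
      vertex 8.552 0.276 0.000
      vertex 17.858 2.400 0.000
      vertex 17.858 2.400 20.000
    endloop
  endfacet
  facet normal 0.2225 -0.9749 0.0000
    outer loop
      vertex 8.552 0.276 0.000
      vertex 17.858 2.400 20.000
      vertex 8.552 0.276 20.000
    endloop
  endfacet
  facet normal 0.9010 -0.4339 0.0000
    outer loop
      vertex 17.858 2.400 0.000
      vertex 22.000 11.000 0.000
      vertex 22.000 11.000 20.000
    endloop
  endfacet
  facet normal 0.9010 -0.4339 0.0000
    outer loop
      vertex 17.858 2.400 0.000
      vertex 22.000 11.000 20.000
      vertex 17.858 2.400 20.000
    endloop
  endfacet
endsolid part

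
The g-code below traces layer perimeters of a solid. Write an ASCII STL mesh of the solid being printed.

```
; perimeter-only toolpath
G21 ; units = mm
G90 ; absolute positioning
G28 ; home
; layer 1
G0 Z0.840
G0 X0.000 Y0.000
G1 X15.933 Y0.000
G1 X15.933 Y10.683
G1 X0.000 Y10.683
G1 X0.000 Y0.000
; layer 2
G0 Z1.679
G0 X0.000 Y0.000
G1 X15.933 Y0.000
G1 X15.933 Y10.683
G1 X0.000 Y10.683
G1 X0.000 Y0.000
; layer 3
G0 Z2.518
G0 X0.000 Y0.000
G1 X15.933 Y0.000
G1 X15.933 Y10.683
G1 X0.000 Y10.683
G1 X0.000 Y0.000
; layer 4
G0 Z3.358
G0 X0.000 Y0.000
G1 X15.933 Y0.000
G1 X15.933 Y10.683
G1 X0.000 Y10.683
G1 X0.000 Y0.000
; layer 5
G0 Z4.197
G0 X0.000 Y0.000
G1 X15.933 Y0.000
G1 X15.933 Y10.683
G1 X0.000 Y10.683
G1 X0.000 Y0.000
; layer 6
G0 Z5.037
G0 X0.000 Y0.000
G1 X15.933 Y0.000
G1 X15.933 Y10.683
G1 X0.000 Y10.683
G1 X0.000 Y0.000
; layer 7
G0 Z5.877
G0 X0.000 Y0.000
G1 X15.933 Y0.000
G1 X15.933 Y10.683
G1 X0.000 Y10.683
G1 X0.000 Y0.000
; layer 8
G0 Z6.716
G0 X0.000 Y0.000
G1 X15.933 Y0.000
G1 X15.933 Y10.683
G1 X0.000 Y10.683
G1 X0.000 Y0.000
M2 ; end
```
solid part
  facet normal 0.0000 0.0000 -1.0000
    outer loop
      vertex 15.933 10.683 0.000
      vertex 15.933 0.000 0.000
      vertex 0.000 0.000 0.000
    endloop
  endfacet
  facet normal 0.0000 0.0000 -1.0000
    outer loop
      vertex 0.000 10.683 0.000
      vertex 15.933 10.683 0.000
      vertex 0.000 0.000 0.000
    endloop
  endfacet
  facet normal 0.0000 0.0000 1.0000
    outer loop
      vertex 0.000 0.000 6.716
      vertex 15.933 0.000 6.716
      vertex 15.933 10.683 6.716
    endloop
  endfacet
  facet normal 0.0000 0.0000 1.0000
    outer loop
      vertex 0.000 0.000 6.716
      vertex 15.933 10.683 6.716
      vertex 0.000 10.683 6.716
    endloop
  endfacet
  facet normal 0.0000 -1.0000 0.0000
    outer loop
      vertex 0.000 0.000 0.000
      vertex 15.933 0.000 0.000
      vertex 15.933 0.000 6.716
    endloop
  endfacet
  facet normal 0.0000 -1.0000 0.0000
    outer loop
      vertex 0.000 0.000 0.000
      vertex 15.933 0.000 6.716
      vertex 0.000 0.000 6.716
    endloop
  endfacet
  facet normal 0.0000 1.0000 0.0000
    outer loop
      vertex 15.933 10.683 6.716
      vertex 15.933 10.683 0.000
      vertex 0.000 10.683 0.000
    endloop
  endfacet
  facet normal 0.0000 1.0000 0.0000
    outer loop
      vertex 0.000 10.683 6.716
      vertex 15.933 10.683 6.716
      vertex 0.000 10.683 0.000
    endloop
  endfacet
  facet normal -1.0000 0.0000 0.0000
    outer loop
      vertex 0.000 10.683 6.716
      vertex 0.000 10.683 0.000
      vertex 0.000 0.000 0.000
    endloop
  endfacet
  facet normal -1.0000 0.0000 0.0000
    outer loop
      vertex 0.000 0.000 6.716
      vertex 0.000 10.683 6.716
      vertex 0.000 0.000 0.000
    endloop
  endfacet
  facet normal 1.0000 0.0000 0.0000
    outer loop
      vertex 15.933 0.000 0.000
      vertex 15.933 10.683 0.000
      vertex 15.933 10.683 6.716
    endloop
  endfacet
  facet normal 1.0000 0.0000 0.0000
    outer loop
      vertex 15.933 0.000 0.000
      vertex 15.933 10.683 6.716
      vertex 15.933 0.000 6.716
    endloop
  endfacet
endsolid part

The G0 Z moves step by Δz≈0.840 mm. Every layer's G1 loop is the same polygon, so the solid is a straight extrusion of it from z=0 to z≈6.72. Closing with flat bottom and top caps and triangulating gives 12 facets — a rectangular box, roughly 15.9 × 10.7 mm footprint and 6.72 mm tall.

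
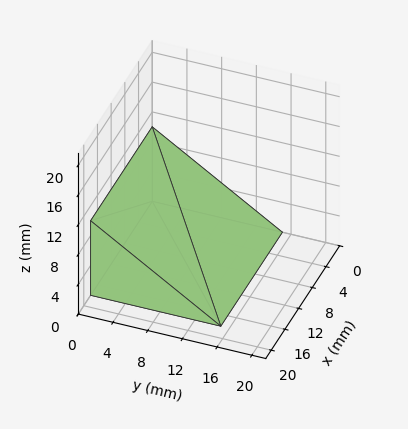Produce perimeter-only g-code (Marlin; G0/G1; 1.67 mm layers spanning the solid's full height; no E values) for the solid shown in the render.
Reading the render: the shape is a wedge (ramp): 18 × 15 mm base, rising to 10 mm along the y=0 edge and sloping linearly to z=0 at y=15 (dimensions read to the nearest mm from the axis ticks). For the g-code, the solid's height is divided into equal slices at the stated Δz and each level perimeter traced with G1 moves after a G0 lift.

; perimeter-only toolpath
G21 ; units = mm
G90 ; absolute positioning
G28 ; home
; layer 1
G0 Z1.67
G0 X0.00 Y0.00
G1 X18.00 Y0.00
G1 X18.00 Y12.50
G1 X0.00 Y12.50
G1 X0.00 Y0.00
; layer 2
G0 Z3.33
G0 X0.00 Y0.00
G1 X18.00 Y0.00
G1 X18.00 Y10.00
G1 X0.00 Y10.00
G1 X0.00 Y0.00
; layer 3
G0 Z5.00
G0 X0.00 Y0.00
G1 X18.00 Y0.00
G1 X18.00 Y7.50
G1 X0.00 Y7.50
G1 X0.00 Y0.00
; layer 4
G0 Z6.67
G0 X0.00 Y0.00
G1 X18.00 Y0.00
G1 X18.00 Y5.00
G1 X0.00 Y5.00
G1 X0.00 Y0.00
; layer 5
G0 Z8.33
G0 X0.00 Y0.00
G1 X18.00 Y0.00
G1 X18.00 Y2.50
G1 X0.00 Y2.50
G1 X0.00 Y0.00
M2 ; end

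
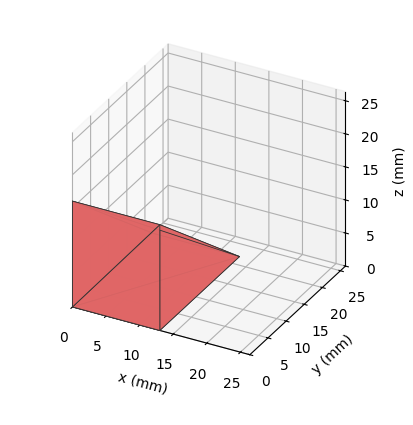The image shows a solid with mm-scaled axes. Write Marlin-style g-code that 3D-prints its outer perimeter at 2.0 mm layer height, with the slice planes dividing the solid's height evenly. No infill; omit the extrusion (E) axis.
Reading the render: the shape is a wedge (ramp): 13 × 22 mm base, rising to 16 mm along the y=0 edge and sloping linearly to z=0 at y=22 (dimensions read to the nearest mm from the axis ticks). For the g-code, the solid's height is divided into equal slices at the stated Δz and each level perimeter traced with G1 moves after a G0 lift.

; perimeter-only toolpath
G21 ; units = mm
G90 ; absolute positioning
G28 ; home
; layer 1
G0 Z2.0
G0 X0.0 Y0.0
G1 X13.0 Y0.0
G1 X13.0 Y19.2
G1 X0.0 Y19.2
G1 X0.0 Y0.0
; layer 2
G0 Z4.0
G0 X0.0 Y0.0
G1 X13.0 Y0.0
G1 X13.0 Y16.5
G1 X0.0 Y16.5
G1 X0.0 Y0.0
; layer 3
G0 Z6.0
G0 X0.0 Y0.0
G1 X13.0 Y0.0
G1 X13.0 Y13.8
G1 X0.0 Y13.8
G1 X0.0 Y0.0
; layer 4
G0 Z8.0
G0 X0.0 Y0.0
G1 X13.0 Y0.0
G1 X13.0 Y11.0
G1 X0.0 Y11.0
G1 X0.0 Y0.0
; layer 5
G0 Z10.0
G0 X0.0 Y0.0
G1 X13.0 Y0.0
G1 X13.0 Y8.2
G1 X0.0 Y8.2
G1 X0.0 Y0.0
; layer 6
G0 Z12.0
G0 X0.0 Y0.0
G1 X13.0 Y0.0
G1 X13.0 Y5.5
G1 X0.0 Y5.5
G1 X0.0 Y0.0
; layer 7
G0 Z14.0
G0 X0.0 Y0.0
G1 X13.0 Y0.0
G1 X13.0 Y2.8
G1 X0.0 Y2.8
G1 X0.0 Y0.0
M2 ; end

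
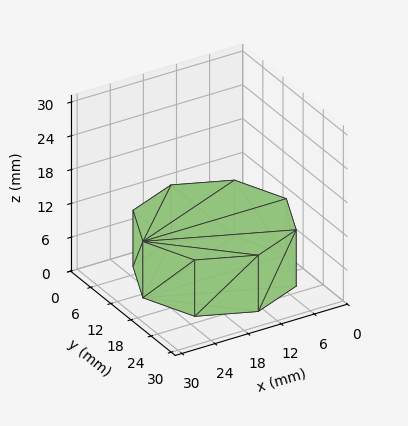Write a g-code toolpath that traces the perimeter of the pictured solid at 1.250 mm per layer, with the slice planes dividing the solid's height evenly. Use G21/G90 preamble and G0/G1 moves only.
Reading the render: the shape is a regular 8-sided prism (a cylinder approximated with 8 flat sides), circumscribed radius ≈ 13 mm, height ≈ 10 mm (dimensions read to the nearest mm from the axis ticks). For the g-code, the solid's height is divided into equal slices at the stated Δz and each level perimeter traced with G1 moves after a G0 lift.

; perimeter-only toolpath
G21 ; units = mm
G90 ; absolute positioning
G28 ; home
; layer 1
G0 Z1.250
G0 X26.000 Y13.000
G1 X22.192 Y22.192
G1 X13.000 Y26.000
G1 X3.808 Y22.192
G1 X0.000 Y13.000
G1 X3.808 Y3.808
G1 X13.000 Y0.000
G1 X22.192 Y3.808
G1 X26.000 Y13.000
; layer 2
G0 Z2.500
G0 X26.000 Y13.000
G1 X22.192 Y22.192
G1 X13.000 Y26.000
G1 X3.808 Y22.192
G1 X0.000 Y13.000
G1 X3.808 Y3.808
G1 X13.000 Y0.000
G1 X22.192 Y3.808
G1 X26.000 Y13.000
; layer 3
G0 Z3.750
G0 X26.000 Y13.000
G1 X22.192 Y22.192
G1 X13.000 Y26.000
G1 X3.808 Y22.192
G1 X0.000 Y13.000
G1 X3.808 Y3.808
G1 X13.000 Y0.000
G1 X22.192 Y3.808
G1 X26.000 Y13.000
; layer 4
G0 Z5.000
G0 X26.000 Y13.000
G1 X22.192 Y22.192
G1 X13.000 Y26.000
G1 X3.808 Y22.192
G1 X0.000 Y13.000
G1 X3.808 Y3.808
G1 X13.000 Y0.000
G1 X22.192 Y3.808
G1 X26.000 Y13.000
; layer 5
G0 Z6.250
G0 X26.000 Y13.000
G1 X22.192 Y22.192
G1 X13.000 Y26.000
G1 X3.808 Y22.192
G1 X0.000 Y13.000
G1 X3.808 Y3.808
G1 X13.000 Y0.000
G1 X22.192 Y3.808
G1 X26.000 Y13.000
; layer 6
G0 Z7.500
G0 X26.000 Y13.000
G1 X22.192 Y22.192
G1 X13.000 Y26.000
G1 X3.808 Y22.192
G1 X0.000 Y13.000
G1 X3.808 Y3.808
G1 X13.000 Y0.000
G1 X22.192 Y3.808
G1 X26.000 Y13.000
; layer 7
G0 Z8.750
G0 X26.000 Y13.000
G1 X22.192 Y22.192
G1 X13.000 Y26.000
G1 X3.808 Y22.192
G1 X0.000 Y13.000
G1 X3.808 Y3.808
G1 X13.000 Y0.000
G1 X22.192 Y3.808
G1 X26.000 Y13.000
; layer 8
G0 Z10.000
G0 X26.000 Y13.000
G1 X22.192 Y22.192
G1 X13.000 Y26.000
G1 X3.808 Y22.192
G1 X0.000 Y13.000
G1 X3.808 Y3.808
G1 X13.000 Y0.000
G1 X22.192 Y3.808
G1 X26.000 Y13.000
M2 ; end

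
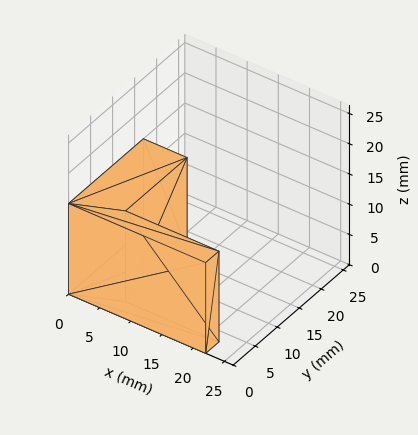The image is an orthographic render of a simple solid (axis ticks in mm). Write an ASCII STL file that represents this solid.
Reading the render: the shape is an L-shaped prism: outer 22 × 17 mm, arm thicknesses ≈ 3 mm (horizontal) and 7 mm (vertical), extruded 15 mm in z (dimensions read to the nearest mm from the axis ticks). For the STL, each face is triangulated and given an outward normal.

solid part
  facet normal 0.0000 0.0000 -1.0000
    outer loop
      vertex 22.0 3.0 0.0
      vertex 22.0 0.0 0.0
      vertex 0.0 0.0 0.0
    endloop
  endfacet
  facet normal 0.0000 0.0000 -1.0000
    outer loop
      vertex 7.0 3.0 0.0
      vertex 22.0 3.0 0.0
      vertex 0.0 0.0 0.0
    endloop
  endfacet
  facet normal 0.0000 0.0000 -1.0000
    outer loop
      vertex 7.0 17.0 0.0
      vertex 7.0 3.0 0.0
      vertex 0.0 0.0 0.0
    endloop
  endfacet
  facet normal 0.0000 0.0000 -1.0000
    outer loop
      vertex 0.0 17.0 0.0
      vertex 7.0 17.0 0.0
      vertex 0.0 0.0 0.0
    endloop
  endfacet
  facet normal 0.0000 0.0000 1.0000
    outer loop
      vertex 0.0 0.0 15.0
      vertex 22.0 0.0 15.0
      vertex 22.0 3.0 15.0
    endloop
  endfacet
  facet normal 0.0000 0.0000 1.0000
    outer loop
      vertex 0.0 0.0 15.0
      vertex 22.0 3.0 15.0
      vertex 7.0 3.0 15.0
    endloop
  endfacet
  facet normal 0.0000 0.0000 1.0000
    outer loop
      vertex 0.0 0.0 15.0
      vertex 7.0 3.0 15.0
      vertex 7.0 17.0 15.0
    endloop
  endfacet
  facet normal 0.0000 0.0000 1.0000
    outer loop
      vertex 0.0 0.0 15.0
      vertex 7.0 17.0 15.0
      vertex 0.0 17.0 15.0
    endloop
  endfacet
  facet normal 0.0000 -1.0000 0.0000
    outer loop
      vertex 0.0 0.0 0.0
      vertex 22.0 0.0 0.0
      vertex 22.0 0.0 15.0
    endloop
  endfacet
  facet normal 0.0000 -1.0000 0.0000
    outer loop
      vertex 0.0 0.0 0.0
      vertex 22.0 0.0 15.0
      vertex 0.0 0.0 15.0
    endloop
  endfacet
  facet normal 1.0000 0.0000 0.0000
    outer loop
      vertex 22.0 0.0 0.0
      vertex 22.0 3.0 0.0
      vertex 22.0 3.0 15.0
    endloop
  endfacet
  facet normal 1.0000 0.0000 0.0000
    outer loop
      vertex 22.0 0.0 0.0
      vertex 22.0 3.0 15.0
      vertex 22.0 0.0 15.0
    endloop
  endfacet
  facet normal 0.0000 1.0000 0.0000
    outer loop
      vertex 22.0 3.0 0.0
      vertex 7.0 3.0 0.0
      vertex 7.0 3.0 15.0
    endloop
  endfacet
  facet normal 0.0000 1.0000 0.0000
    outer loop
      vertex 22.0 3.0 0.0
      vertex 7.0 3.0 15.0
      vertex 22.0 3.0 15.0
    endloop
  endfacet
  facet normal 1.0000 0.0000 0.0000
    outer loop
      vertex 7.0 3.0 0.0
      vertex 7.0 17.0 0.0
      vertex 7.0 17.0 15.0
    endloop
  endfacet
  facet normal 1.0000 0.0000 0.0000
    outer loop
      vertex 7.0 3.0 0.0
      vertex 7.0 17.0 15.0
      vertex 7.0 3.0 15.0
    endloop
  endfacet
  facet normal 0.0000 1.0000 0.0000
    outer loop
      vertex 7.0 17.0 0.0
      vertex 0.0 17.0 0.0
      vertex 0.0 17.0 15.0
    endloop
  endfacet
  facet normal 0.0000 1.0000 0.0000
    outer loop
      vertex 7.0 17.0 0.0
      vertex 0.0 17.0 15.0
      vertex 7.0 17.0 15.0
    endloop
  endfacet
  facet normal -1.0000 0.0000 0.0000
    outer loop
      vertex 0.0 17.0 0.0
      vertex 0.0 0.0 0.0
      vertex 0.0 0.0 15.0
    endloop
  endfacet
  facet normal -1.0000 0.0000 0.0000
    outer loop
      vertex 0.0 17.0 0.0
      vertex 0.0 0.0 15.0
      vertex 0.0 17.0 15.0
    endloop
  endfacet
endsolid part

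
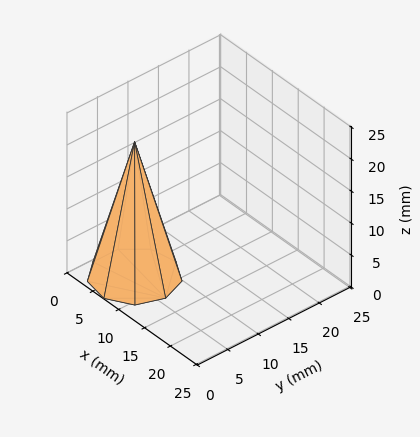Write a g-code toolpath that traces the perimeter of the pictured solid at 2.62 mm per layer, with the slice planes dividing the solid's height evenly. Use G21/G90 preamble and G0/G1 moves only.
Reading the render: the shape is a regular 9-sided pyramid, base circumscribed radius ≈ 6 mm, apex at z ≈ 21 mm (dimensions read to the nearest mm from the axis ticks). For the g-code, the solid's height is divided into equal slices at the stated Δz and each level perimeter traced with G1 moves after a G0 lift.

; perimeter-only toolpath
G21 ; units = mm
G90 ; absolute positioning
G28 ; home
; layer 1
G0 Z2.62
G0 X11.25 Y6.00
G1 X10.03 Y9.38
G1 X6.91 Y11.17
G1 X3.38 Y10.55
G1 X1.06 Y7.79
G1 X1.06 Y4.21
G1 X3.38 Y1.45
G1 X6.91 Y0.83
G1 X10.03 Y2.62
G1 X11.25 Y6.00
; layer 2
G0 Z5.25
G0 X10.50 Y6.00
G1 X9.45 Y8.89
G1 X6.78 Y10.43
G1 X3.75 Y9.90
G1 X1.77 Y7.54
G1 X1.77 Y4.46
G1 X3.75 Y2.10
G1 X6.78 Y1.57
G1 X9.45 Y3.10
G1 X10.50 Y6.00
; layer 3
G0 Z7.88
G0 X9.75 Y6.00
G1 X8.88 Y8.41
G1 X6.65 Y9.69
G1 X4.12 Y9.25
G1 X2.48 Y7.28
G1 X2.48 Y4.72
G1 X4.12 Y2.75
G1 X6.65 Y2.31
G1 X8.88 Y3.59
G1 X9.75 Y6.00
; layer 4
G0 Z10.50
G0 X9.00 Y6.00
G1 X8.30 Y7.93
G1 X6.52 Y8.96
G1 X4.50 Y8.60
G1 X3.18 Y7.03
G1 X3.18 Y4.97
G1 X4.50 Y3.40
G1 X6.52 Y3.04
G1 X8.30 Y4.07
G1 X9.00 Y6.00
; layer 5
G0 Z13.12
G0 X8.25 Y6.00
G1 X7.72 Y7.45
G1 X6.39 Y8.22
G1 X4.88 Y7.95
G1 X3.88 Y6.77
G1 X3.88 Y5.23
G1 X4.88 Y4.05
G1 X6.39 Y3.78
G1 X7.72 Y4.55
G1 X8.25 Y6.00
; layer 6
G0 Z15.75
G0 X7.50 Y6.00
G1 X7.15 Y6.96
G1 X6.26 Y7.48
G1 X5.25 Y7.30
G1 X4.59 Y6.51
G1 X4.59 Y5.49
G1 X5.25 Y4.70
G1 X6.26 Y4.52
G1 X7.15 Y5.04
G1 X7.50 Y6.00
; layer 7
G0 Z18.38
G0 X6.75 Y6.00
G1 X6.58 Y6.48
G1 X6.13 Y6.74
G1 X5.62 Y6.65
G1 X5.29 Y6.26
G1 X5.29 Y5.74
G1 X5.62 Y5.35
G1 X6.13 Y5.26
G1 X6.58 Y5.52
G1 X6.75 Y6.00
M2 ; end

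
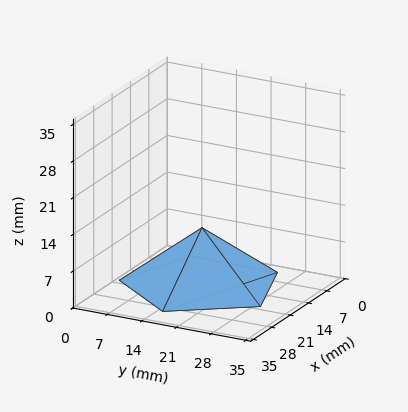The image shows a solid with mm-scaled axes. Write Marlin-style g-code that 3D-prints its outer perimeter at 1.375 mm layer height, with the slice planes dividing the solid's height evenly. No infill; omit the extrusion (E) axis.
Reading the render: the shape is a regular 5-sided pyramid, base circumscribed radius ≈ 15 mm, apex at z ≈ 11 mm (dimensions read to the nearest mm from the axis ticks). For the g-code, the solid's height is divided into equal slices at the stated Δz and each level perimeter traced with G1 moves after a G0 lift.

; perimeter-only toolpath
G21 ; units = mm
G90 ; absolute positioning
G28 ; home
; layer 1
G0 Z1.375
G0 X28.125 Y15.000
G1 X19.056 Y27.483
G1 X4.382 Y22.715
G1 X4.382 Y7.285
G1 X19.056 Y2.517
G1 X28.125 Y15.000
; layer 2
G0 Z2.750
G0 X26.250 Y15.000
G1 X18.476 Y25.700
G1 X5.899 Y21.613
G1 X5.899 Y8.387
G1 X18.476 Y4.300
G1 X26.250 Y15.000
; layer 3
G0 Z4.125
G0 X24.375 Y15.000
G1 X17.897 Y23.916
G1 X7.416 Y20.511
G1 X7.416 Y9.489
G1 X17.897 Y6.084
G1 X24.375 Y15.000
; layer 4
G0 Z5.500
G0 X22.500 Y15.000
G1 X17.318 Y22.133
G1 X8.933 Y19.409
G1 X8.933 Y10.591
G1 X17.318 Y7.867
G1 X22.500 Y15.000
; layer 5
G0 Z6.875
G0 X20.625 Y15.000
G1 X16.738 Y20.350
G1 X10.449 Y18.306
G1 X10.449 Y11.694
G1 X16.738 Y9.650
G1 X20.625 Y15.000
; layer 6
G0 Z8.250
G0 X18.750 Y15.000
G1 X16.159 Y18.566
G1 X11.966 Y17.204
G1 X11.966 Y12.796
G1 X16.159 Y11.434
G1 X18.750 Y15.000
; layer 7
G0 Z9.625
G0 X16.875 Y15.000
G1 X15.579 Y16.783
G1 X13.483 Y16.102
G1 X13.483 Y13.898
G1 X15.579 Y13.217
G1 X16.875 Y15.000
M2 ; end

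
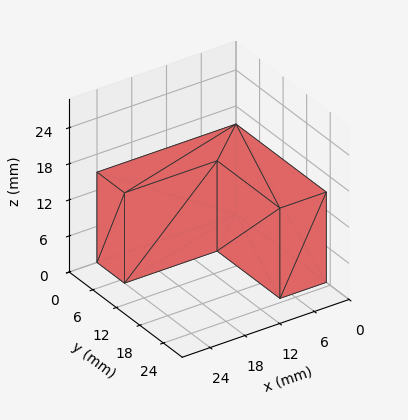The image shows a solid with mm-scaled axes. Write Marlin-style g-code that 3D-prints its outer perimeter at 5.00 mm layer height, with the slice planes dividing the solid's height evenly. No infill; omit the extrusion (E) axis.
Reading the render: the shape is an L-shaped prism: outer 24 × 23 mm, arm thicknesses ≈ 7 mm (horizontal) and 8 mm (vertical), extruded 15 mm in z (dimensions read to the nearest mm from the axis ticks). For the g-code, the solid's height is divided into equal slices at the stated Δz and each level perimeter traced with G1 moves after a G0 lift.

; perimeter-only toolpath
G21 ; units = mm
G90 ; absolute positioning
G28 ; home
; layer 1
G0 Z5.00
G0 X0.00 Y0.00
G1 X24.00 Y0.00
G1 X24.00 Y7.00
G1 X8.00 Y7.00
G1 X8.00 Y23.00
G1 X0.00 Y23.00
G1 X0.00 Y0.00
; layer 2
G0 Z10.00
G0 X0.00 Y0.00
G1 X24.00 Y0.00
G1 X24.00 Y7.00
G1 X8.00 Y7.00
G1 X8.00 Y23.00
G1 X0.00 Y23.00
G1 X0.00 Y0.00
; layer 3
G0 Z15.00
G0 X0.00 Y0.00
G1 X24.00 Y0.00
G1 X24.00 Y7.00
G1 X8.00 Y7.00
G1 X8.00 Y23.00
G1 X0.00 Y23.00
G1 X0.00 Y0.00
M2 ; end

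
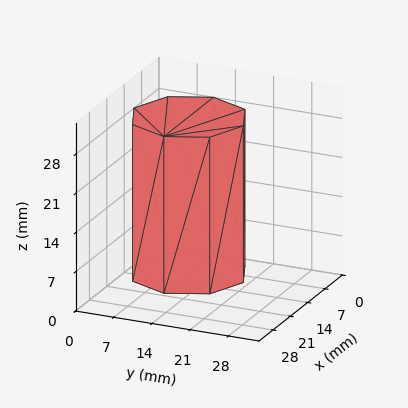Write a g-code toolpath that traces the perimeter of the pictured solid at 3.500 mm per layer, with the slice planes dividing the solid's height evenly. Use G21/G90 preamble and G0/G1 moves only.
Reading the render: the shape is a regular 8-sided prism (a cylinder approximated with 8 flat sides), circumscribed radius ≈ 10 mm, height ≈ 28 mm (dimensions read to the nearest mm from the axis ticks). For the g-code, the solid's height is divided into equal slices at the stated Δz and each level perimeter traced with G1 moves after a G0 lift.

; perimeter-only toolpath
G21 ; units = mm
G90 ; absolute positioning
G28 ; home
; layer 1
G0 Z3.500
G0 X20.000 Y10.000
G1 X17.071 Y17.071
G1 X10.000 Y20.000
G1 X2.929 Y17.071
G1 X0.000 Y10.000
G1 X2.929 Y2.929
G1 X10.000 Y0.000
G1 X17.071 Y2.929
G1 X20.000 Y10.000
; layer 2
G0 Z7.000
G0 X20.000 Y10.000
G1 X17.071 Y17.071
G1 X10.000 Y20.000
G1 X2.929 Y17.071
G1 X0.000 Y10.000
G1 X2.929 Y2.929
G1 X10.000 Y0.000
G1 X17.071 Y2.929
G1 X20.000 Y10.000
; layer 3
G0 Z10.500
G0 X20.000 Y10.000
G1 X17.071 Y17.071
G1 X10.000 Y20.000
G1 X2.929 Y17.071
G1 X0.000 Y10.000
G1 X2.929 Y2.929
G1 X10.000 Y0.000
G1 X17.071 Y2.929
G1 X20.000 Y10.000
; layer 4
G0 Z14.000
G0 X20.000 Y10.000
G1 X17.071 Y17.071
G1 X10.000 Y20.000
G1 X2.929 Y17.071
G1 X0.000 Y10.000
G1 X2.929 Y2.929
G1 X10.000 Y0.000
G1 X17.071 Y2.929
G1 X20.000 Y10.000
; layer 5
G0 Z17.500
G0 X20.000 Y10.000
G1 X17.071 Y17.071
G1 X10.000 Y20.000
G1 X2.929 Y17.071
G1 X0.000 Y10.000
G1 X2.929 Y2.929
G1 X10.000 Y0.000
G1 X17.071 Y2.929
G1 X20.000 Y10.000
; layer 6
G0 Z21.000
G0 X20.000 Y10.000
G1 X17.071 Y17.071
G1 X10.000 Y20.000
G1 X2.929 Y17.071
G1 X0.000 Y10.000
G1 X2.929 Y2.929
G1 X10.000 Y0.000
G1 X17.071 Y2.929
G1 X20.000 Y10.000
; layer 7
G0 Z24.500
G0 X20.000 Y10.000
G1 X17.071 Y17.071
G1 X10.000 Y20.000
G1 X2.929 Y17.071
G1 X0.000 Y10.000
G1 X2.929 Y2.929
G1 X10.000 Y0.000
G1 X17.071 Y2.929
G1 X20.000 Y10.000
; layer 8
G0 Z28.000
G0 X20.000 Y10.000
G1 X17.071 Y17.071
G1 X10.000 Y20.000
G1 X2.929 Y17.071
G1 X0.000 Y10.000
G1 X2.929 Y2.929
G1 X10.000 Y0.000
G1 X17.071 Y2.929
G1 X20.000 Y10.000
M2 ; end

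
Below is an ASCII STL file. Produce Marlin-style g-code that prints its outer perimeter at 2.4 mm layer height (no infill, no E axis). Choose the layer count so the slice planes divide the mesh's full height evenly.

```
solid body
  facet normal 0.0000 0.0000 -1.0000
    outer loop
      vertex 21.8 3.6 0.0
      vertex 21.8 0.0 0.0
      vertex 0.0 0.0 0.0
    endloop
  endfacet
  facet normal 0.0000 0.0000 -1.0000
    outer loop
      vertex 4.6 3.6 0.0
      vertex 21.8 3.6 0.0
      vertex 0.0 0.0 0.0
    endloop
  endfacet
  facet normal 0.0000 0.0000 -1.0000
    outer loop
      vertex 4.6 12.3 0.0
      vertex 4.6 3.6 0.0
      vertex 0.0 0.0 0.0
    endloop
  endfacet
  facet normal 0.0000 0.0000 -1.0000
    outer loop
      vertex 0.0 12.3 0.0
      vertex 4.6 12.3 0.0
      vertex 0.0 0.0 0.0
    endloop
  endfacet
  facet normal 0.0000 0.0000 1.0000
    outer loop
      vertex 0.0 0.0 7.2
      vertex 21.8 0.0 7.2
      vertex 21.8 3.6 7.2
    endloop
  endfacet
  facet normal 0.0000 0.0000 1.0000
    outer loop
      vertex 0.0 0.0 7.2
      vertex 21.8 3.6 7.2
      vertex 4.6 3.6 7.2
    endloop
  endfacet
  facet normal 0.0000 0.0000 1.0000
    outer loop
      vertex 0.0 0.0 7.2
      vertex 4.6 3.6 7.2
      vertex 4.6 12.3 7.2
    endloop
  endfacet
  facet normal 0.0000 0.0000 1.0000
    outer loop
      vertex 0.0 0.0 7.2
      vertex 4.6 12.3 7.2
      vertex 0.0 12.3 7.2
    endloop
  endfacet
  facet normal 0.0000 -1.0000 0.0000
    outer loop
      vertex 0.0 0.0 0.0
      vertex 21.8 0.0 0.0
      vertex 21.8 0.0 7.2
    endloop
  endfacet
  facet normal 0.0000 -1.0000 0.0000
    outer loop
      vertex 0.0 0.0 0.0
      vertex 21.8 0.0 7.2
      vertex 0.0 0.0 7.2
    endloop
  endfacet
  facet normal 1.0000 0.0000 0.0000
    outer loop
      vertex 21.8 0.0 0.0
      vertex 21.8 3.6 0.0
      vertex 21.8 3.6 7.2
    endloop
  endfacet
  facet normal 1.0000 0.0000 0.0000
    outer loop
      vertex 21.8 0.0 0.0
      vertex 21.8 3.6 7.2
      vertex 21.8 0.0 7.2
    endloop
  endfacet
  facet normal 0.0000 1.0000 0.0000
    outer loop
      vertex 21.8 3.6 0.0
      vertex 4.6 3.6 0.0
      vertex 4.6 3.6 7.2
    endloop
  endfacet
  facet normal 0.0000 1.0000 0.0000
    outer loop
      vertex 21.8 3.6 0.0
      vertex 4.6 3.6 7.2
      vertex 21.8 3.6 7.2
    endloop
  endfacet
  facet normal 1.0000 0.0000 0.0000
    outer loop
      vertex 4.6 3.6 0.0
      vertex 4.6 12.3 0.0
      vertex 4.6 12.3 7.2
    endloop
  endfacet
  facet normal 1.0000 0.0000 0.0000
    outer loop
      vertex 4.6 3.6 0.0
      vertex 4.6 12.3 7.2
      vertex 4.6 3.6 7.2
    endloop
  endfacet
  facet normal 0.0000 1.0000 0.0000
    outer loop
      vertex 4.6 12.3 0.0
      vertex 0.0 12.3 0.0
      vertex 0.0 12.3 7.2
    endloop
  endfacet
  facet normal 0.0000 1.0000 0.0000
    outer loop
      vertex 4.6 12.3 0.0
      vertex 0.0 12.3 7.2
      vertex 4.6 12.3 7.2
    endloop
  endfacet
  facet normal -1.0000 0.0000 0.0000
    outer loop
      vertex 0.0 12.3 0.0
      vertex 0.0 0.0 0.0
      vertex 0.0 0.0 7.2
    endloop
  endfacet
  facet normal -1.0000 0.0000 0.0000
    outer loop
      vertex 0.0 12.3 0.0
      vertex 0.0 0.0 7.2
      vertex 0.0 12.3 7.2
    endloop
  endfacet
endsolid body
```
; perimeter-only toolpath
G21 ; units = mm
G90 ; absolute positioning
G28 ; home
; layer 1
G0 Z2.4
G0 X0.0 Y0.0
G1 X21.8 Y0.0
G1 X21.8 Y3.6
G1 X4.6 Y3.6
G1 X4.6 Y12.3
G1 X0.0 Y12.3
G1 X0.0 Y0.0
; layer 2
G0 Z4.8
G0 X0.0 Y0.0
G1 X21.8 Y0.0
G1 X21.8 Y3.6
G1 X4.6 Y3.6
G1 X4.6 Y12.3
G1 X0.0 Y12.3
G1 X0.0 Y0.0
; layer 3
G0 Z7.2
G0 X0.0 Y0.0
G1 X21.8 Y0.0
G1 X21.8 Y3.6
G1 X4.6 Y3.6
G1 X4.6 Y12.3
G1 X0.0 Y12.3
G1 X0.0 Y0.0
M2 ; end

The solid is an L-shaped prism: outer 21.8 × 12.3 mm, arm thicknesses ≈ 3.6 mm (horizontal) and 4.6 mm (vertical), extruded 7.2 mm in z. Slicing at Δz = 2.4 mm — 3 equal slices spanning the solid's height, so layer i sits at z = i·h/3 — gives 3 non-empty perimeters. Each is a 6-segment closed polygon; G0 lifts to the layer z and rapids to the start vertex, then G1 traces the edges.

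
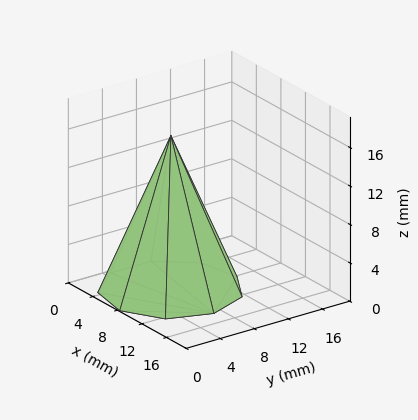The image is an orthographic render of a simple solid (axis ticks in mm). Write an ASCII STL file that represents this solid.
Reading the render: the shape is a regular 9-sided pyramid, base circumscribed radius ≈ 7 mm, apex at z ≈ 16 mm (dimensions read to the nearest mm from the axis ticks). For the STL, each face is triangulated and given an outward normal.

solid part
  facet normal 0.0000 0.0000 -1.0000
    outer loop
      vertex 8.22 13.89 0.00
      vertex 12.36 11.50 0.00
      vertex 14.00 7.00 0.00
    endloop
  endfacet
  facet normal 0.0000 0.0000 -1.0000
    outer loop
      vertex 3.50 13.06 0.00
      vertex 8.22 13.89 0.00
      vertex 14.00 7.00 0.00
    endloop
  endfacet
  facet normal 0.0000 0.0000 -1.0000
    outer loop
      vertex 0.42 9.39 0.00
      vertex 3.50 13.06 0.00
      vertex 14.00 7.00 0.00
    endloop
  endfacet
  facet normal 0.0000 0.0000 -1.0000
    outer loop
      vertex 0.42 4.61 0.00
      vertex 0.42 9.39 0.00
      vertex 14.00 7.00 0.00
    endloop
  endfacet
  facet normal 0.0000 0.0000 -1.0000
    outer loop
      vertex 3.50 0.94 0.00
      vertex 0.42 4.61 0.00
      vertex 14.00 7.00 0.00
    endloop
  endfacet
  facet normal 0.0000 0.0000 -1.0000
    outer loop
      vertex 8.22 0.11 0.00
      vertex 3.50 0.94 0.00
      vertex 14.00 7.00 0.00
    endloop
  endfacet
  facet normal 0.0000 0.0000 -1.0000
    outer loop
      vertex 12.36 2.50 0.00
      vertex 8.22 0.11 0.00
      vertex 14.00 7.00 0.00
    endloop
  endfacet
  facet normal 0.8690 0.3167 0.3802
    outer loop
      vertex 14.00 7.00 0.00
      vertex 12.36 11.50 0.00
      vertex 7.00 7.00 16.00
    endloop
  endfacet
  facet normal 0.4624 0.8010 0.3802
    outer loop
      vertex 12.36 11.50 0.00
      vertex 8.22 13.89 0.00
      vertex 7.00 7.00 16.00
    endloop
  endfacet
  facet normal -0.1602 0.9110 0.3801
    outer loop
      vertex 8.22 13.89 0.00
      vertex 3.50 13.06 0.00
      vertex 7.00 7.00 16.00
    endloop
  endfacet
  facet normal -0.7085 0.5946 0.3802
    outer loop
      vertex 3.50 13.06 0.00
      vertex 0.42 9.39 0.00
      vertex 7.00 7.00 16.00
    endloop
  endfacet
  facet normal -0.9248 0.0000 0.3803
    outer loop
      vertex 0.42 9.39 0.00
      vertex 0.42 4.61 0.00
      vertex 7.00 7.00 16.00
    endloop
  endfacet
  facet normal -0.7085 -0.5946 0.3802
    outer loop
      vertex 0.42 4.61 0.00
      vertex 3.50 0.94 0.00
      vertex 7.00 7.00 16.00
    endloop
  endfacet
  facet normal -0.1602 -0.9110 0.3801
    outer loop
      vertex 3.50 0.94 0.00
      vertex 8.22 0.11 0.00
      vertex 7.00 7.00 16.00
    endloop
  endfacet
  facet normal 0.4624 -0.8010 0.3802
    outer loop
      vertex 8.22 0.11 0.00
      vertex 12.36 2.50 0.00
      vertex 7.00 7.00 16.00
    endloop
  endfacet
  facet normal 0.8690 -0.3167 0.3802
    outer loop
      vertex 12.36 2.50 0.00
      vertex 14.00 7.00 0.00
      vertex 7.00 7.00 16.00
    endloop
  endfacet
endsolid part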